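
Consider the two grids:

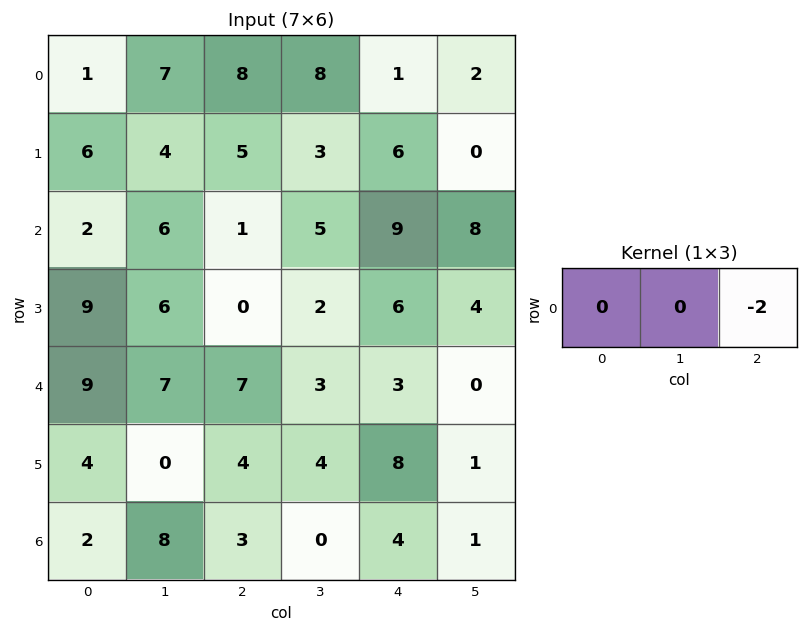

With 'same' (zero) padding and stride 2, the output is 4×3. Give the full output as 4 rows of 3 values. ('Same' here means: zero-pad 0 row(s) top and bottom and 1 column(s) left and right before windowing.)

Output[0,0]: The receptive field on the zero-padded input at this output position is [0 1 7]. Elementwise product with the kernel and sum: 7·-2.

-14 -16 -4
-12 -10 -16
-14 -6 0
-16 0 -2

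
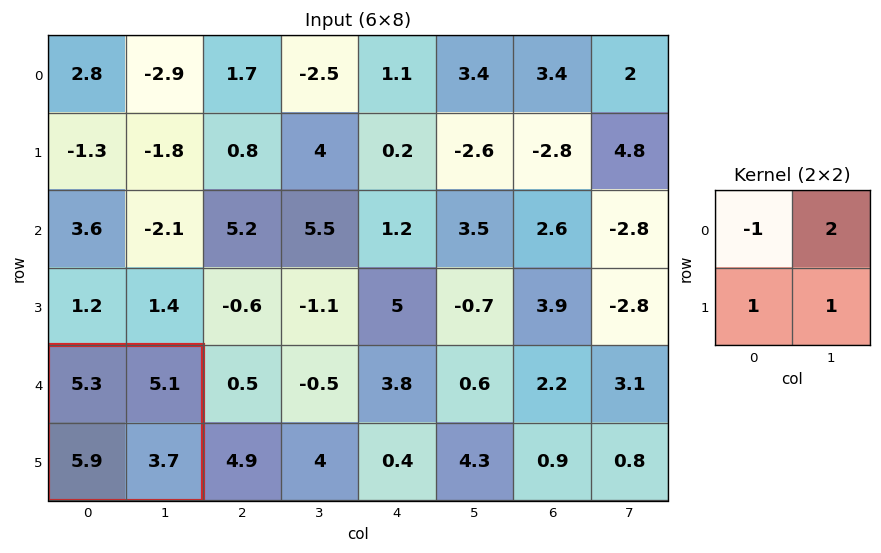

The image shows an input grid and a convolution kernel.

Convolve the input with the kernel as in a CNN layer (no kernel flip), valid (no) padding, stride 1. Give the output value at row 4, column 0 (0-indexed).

14.5

The receptive field on the input at this output position is [5.3 5.1 / 5.9 3.7]. Elementwise product with the kernel and sum: 5.3·-1 + 5.1·2 + 5.9·1 + 3.7·1.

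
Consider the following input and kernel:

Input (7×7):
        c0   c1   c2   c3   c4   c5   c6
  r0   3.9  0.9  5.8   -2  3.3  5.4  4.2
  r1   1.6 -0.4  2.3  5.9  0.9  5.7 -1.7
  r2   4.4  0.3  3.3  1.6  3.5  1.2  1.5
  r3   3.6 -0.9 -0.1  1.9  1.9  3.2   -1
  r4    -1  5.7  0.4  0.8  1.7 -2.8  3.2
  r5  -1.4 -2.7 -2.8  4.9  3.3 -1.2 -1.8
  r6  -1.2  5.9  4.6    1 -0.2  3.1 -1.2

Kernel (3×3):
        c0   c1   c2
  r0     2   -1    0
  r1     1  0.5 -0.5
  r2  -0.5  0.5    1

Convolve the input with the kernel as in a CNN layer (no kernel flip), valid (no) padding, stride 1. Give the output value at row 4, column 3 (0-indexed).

The receptive field on the input at this output position is [0.8 1.7 -2.8 / 4.9 3.3 -1.2 / 1 -0.2 3.1]. Elementwise product with the kernel and sum: 0.8·2 + 1.7·-1 + 4.9·1 + 3.3·0.5 + -1.2·-0.5 + 1·-0.5 + -0.2·0.5 + 3.1·1.

9.55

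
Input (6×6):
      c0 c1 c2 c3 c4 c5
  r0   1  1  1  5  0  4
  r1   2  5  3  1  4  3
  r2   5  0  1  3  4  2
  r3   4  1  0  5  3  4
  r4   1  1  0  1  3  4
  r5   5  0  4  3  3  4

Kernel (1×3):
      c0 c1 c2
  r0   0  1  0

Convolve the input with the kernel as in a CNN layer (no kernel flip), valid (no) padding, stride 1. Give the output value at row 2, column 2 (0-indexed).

3

The receptive field on the input at this output position is [1 3 4]. Elementwise product with the kernel and sum: 3·1.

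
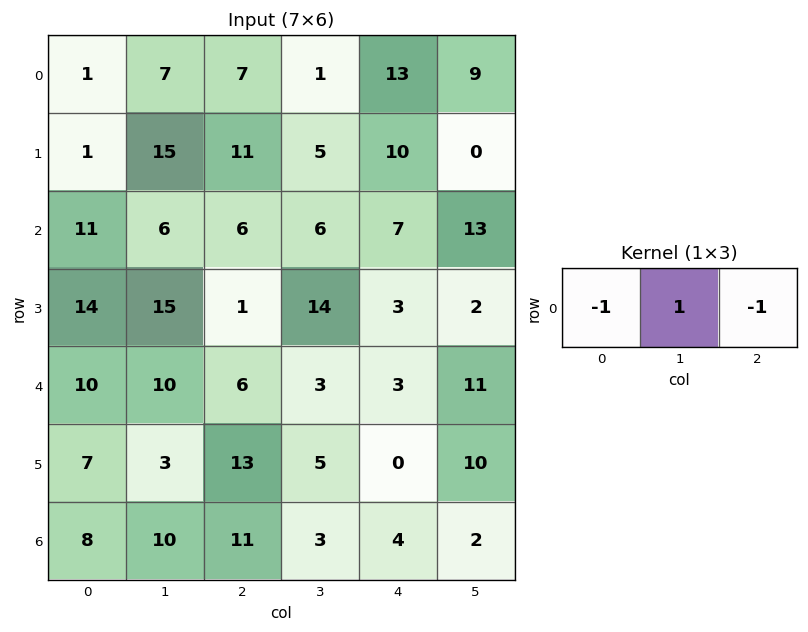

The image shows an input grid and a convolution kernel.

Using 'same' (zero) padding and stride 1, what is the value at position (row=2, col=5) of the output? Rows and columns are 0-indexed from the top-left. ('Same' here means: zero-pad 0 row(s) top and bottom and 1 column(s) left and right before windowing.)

6

The receptive field on the zero-padded input at this output position is [7 13 0]. Elementwise product with the kernel and sum: 7·-1 + 13·1 + 0·-1.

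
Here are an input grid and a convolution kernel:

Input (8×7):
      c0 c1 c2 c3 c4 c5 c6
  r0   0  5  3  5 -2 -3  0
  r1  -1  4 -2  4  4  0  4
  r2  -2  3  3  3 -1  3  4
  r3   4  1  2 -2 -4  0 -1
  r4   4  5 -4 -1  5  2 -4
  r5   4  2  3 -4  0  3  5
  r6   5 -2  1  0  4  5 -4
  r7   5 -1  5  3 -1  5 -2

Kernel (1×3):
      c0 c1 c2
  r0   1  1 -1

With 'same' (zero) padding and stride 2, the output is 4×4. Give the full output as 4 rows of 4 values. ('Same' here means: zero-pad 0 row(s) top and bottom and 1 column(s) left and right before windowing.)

-5 3 6 -3
-5 3 -1 7
-1 2 2 -2
7 -1 -1 1

Output[0,0]: The receptive field on the zero-padded input at this output position is [0 0 5]. Elementwise product with the kernel and sum: 0·1 + 0·1 + 5·-1.
Output[0,1]: The receptive field on the zero-padded input at this output position is [5 3 5]. Elementwise product with the kernel and sum: 5·1 + 3·1 + 5·-1.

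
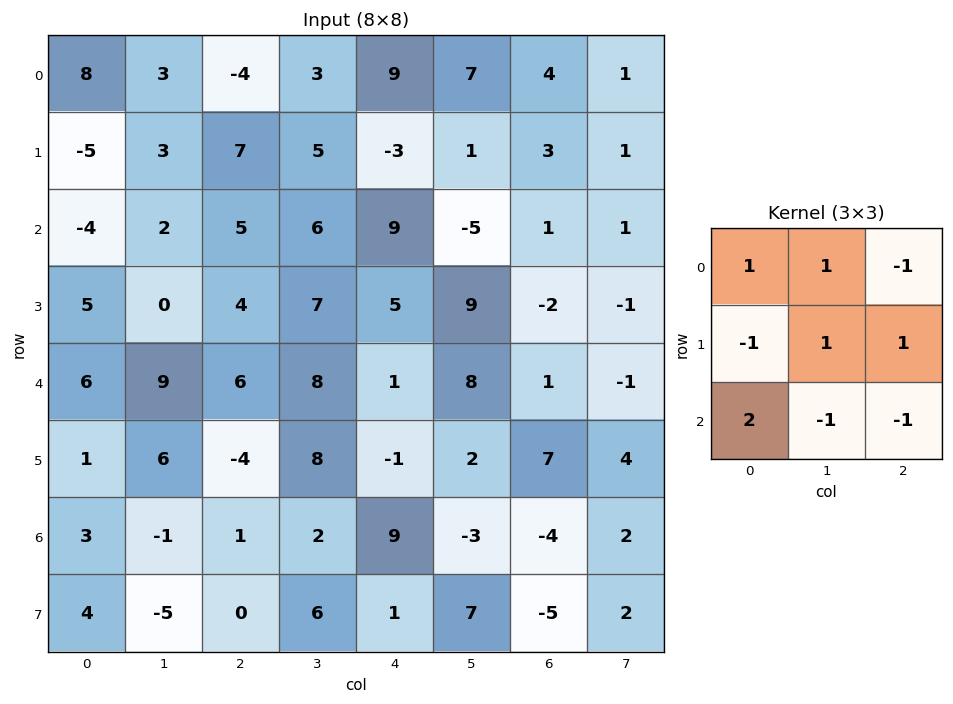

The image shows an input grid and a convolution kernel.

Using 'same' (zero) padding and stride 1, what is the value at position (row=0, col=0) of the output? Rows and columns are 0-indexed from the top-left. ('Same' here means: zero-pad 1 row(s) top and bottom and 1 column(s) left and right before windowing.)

The receptive field on the zero-padded input at this output position is [0 0 0 / 0 8 3 / 0 -5 3]. Elementwise product with the kernel and sum: 0·1 + 0·1 + 0·-1 + 0·-1 + 8·1 + 3·1 + 0·2 + -5·-1 + 3·-1.

13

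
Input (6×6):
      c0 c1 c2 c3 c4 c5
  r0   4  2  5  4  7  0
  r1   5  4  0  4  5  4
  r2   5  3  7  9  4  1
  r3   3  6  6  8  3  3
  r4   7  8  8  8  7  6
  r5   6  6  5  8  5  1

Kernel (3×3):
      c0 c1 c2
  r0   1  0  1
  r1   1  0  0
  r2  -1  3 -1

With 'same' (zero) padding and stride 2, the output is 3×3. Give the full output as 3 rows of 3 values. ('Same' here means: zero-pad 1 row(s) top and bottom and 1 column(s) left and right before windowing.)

Output[0,0]: The receptive field on the zero-padded input at this output position is [0 0 0 / 0 4 2 / 0 5 4]. Elementwise product with the kernel and sum: 0·1 + 0·1 + 0·1 + 0·-1 + 5·3 + 4·-1.

11 -6 11
7 15 15
18 23 25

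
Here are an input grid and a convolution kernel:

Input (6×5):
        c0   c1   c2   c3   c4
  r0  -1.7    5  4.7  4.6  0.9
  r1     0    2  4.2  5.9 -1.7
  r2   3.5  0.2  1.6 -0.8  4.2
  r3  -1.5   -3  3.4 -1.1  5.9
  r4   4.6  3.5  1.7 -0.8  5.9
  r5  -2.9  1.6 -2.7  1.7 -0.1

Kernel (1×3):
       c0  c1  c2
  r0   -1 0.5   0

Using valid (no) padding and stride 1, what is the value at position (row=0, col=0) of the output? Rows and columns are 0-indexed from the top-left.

4.2

The receptive field on the input at this output position is [-1.7 5 4.7]. Elementwise product with the kernel and sum: -1.7·-1 + 5·0.5.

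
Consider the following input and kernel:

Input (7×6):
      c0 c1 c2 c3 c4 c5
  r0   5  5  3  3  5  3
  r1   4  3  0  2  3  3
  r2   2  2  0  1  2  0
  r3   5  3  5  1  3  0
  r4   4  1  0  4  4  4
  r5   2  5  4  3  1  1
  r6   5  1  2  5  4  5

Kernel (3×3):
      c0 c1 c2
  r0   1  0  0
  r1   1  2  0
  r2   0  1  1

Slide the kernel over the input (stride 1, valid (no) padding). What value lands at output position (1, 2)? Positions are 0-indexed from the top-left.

The receptive field on the input at this output position is [0 2 3 / 0 1 2 / 5 1 3]. Elementwise product with the kernel and sum: 0·1 + 0·1 + 1·2 + 1·1 + 3·1.

6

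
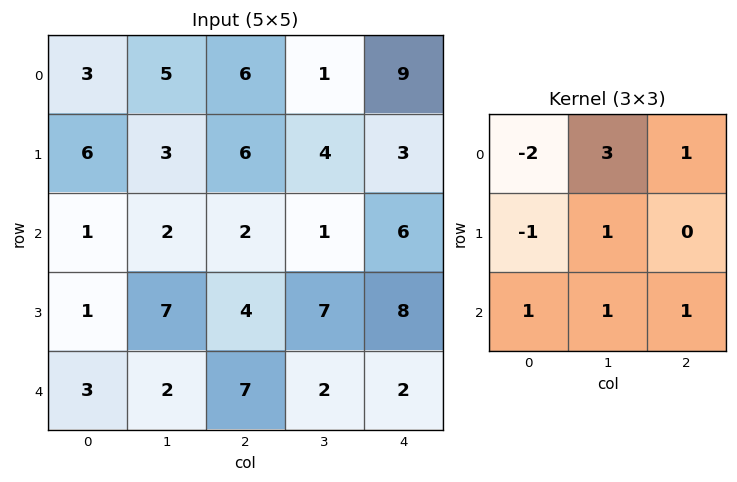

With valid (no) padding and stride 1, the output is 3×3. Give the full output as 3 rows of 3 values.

Output[0,0]: The receptive field on the input at this output position is [3 5 6 / 6 3 6 / 1 2 2]. Elementwise product with the kernel and sum: 3·-2 + 5·3 + 6·1 + 6·-1 + 3·1 + 1·1 + 2·1 + 2·1.

17 17 7
16 34 21
24 11 19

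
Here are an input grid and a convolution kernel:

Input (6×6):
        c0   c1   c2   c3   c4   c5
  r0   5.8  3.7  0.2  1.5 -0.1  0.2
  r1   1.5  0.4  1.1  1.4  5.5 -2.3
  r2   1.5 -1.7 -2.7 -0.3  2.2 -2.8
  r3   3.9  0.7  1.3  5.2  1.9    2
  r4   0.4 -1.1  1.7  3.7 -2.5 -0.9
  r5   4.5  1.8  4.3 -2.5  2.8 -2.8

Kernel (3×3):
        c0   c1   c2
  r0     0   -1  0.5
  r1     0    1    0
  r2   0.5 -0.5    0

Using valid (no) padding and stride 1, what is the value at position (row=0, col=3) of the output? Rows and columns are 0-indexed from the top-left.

4.45

The receptive field on the input at this output position is [1.5 -0.1 0.2 / 1.4 5.5 -2.3 / -0.3 2.2 -2.8]. Elementwise product with the kernel and sum: -0.1·-1 + 0.2·0.5 + 5.5·1 + -0.3·0.5 + 2.2·-0.5.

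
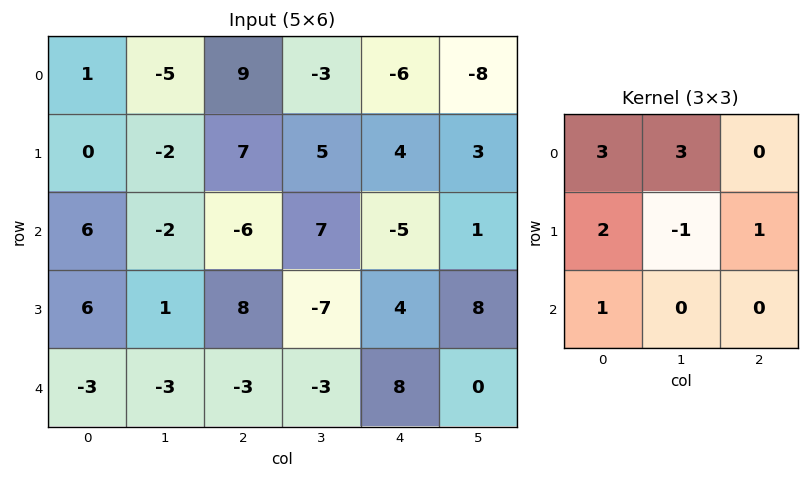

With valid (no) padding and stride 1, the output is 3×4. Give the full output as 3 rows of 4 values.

Output[0,0]: The receptive field on the input at this output position is [1 -5 9 / 0 -2 7 / 6 -2 -6]. Elementwise product with the kernel and sum: 1·3 + -5·3 + 0·2 + -2·-1 + 7·1 + 6·1.
Output[0,1]: The receptive field on the input at this output position is [-5 9 -3 / -2 7 5 / -2 -6 7]. Elementwise product with the kernel and sum: -5·3 + 9·3 + -2·2 + 7·-1 + 5·1 + -2·1.

3 4 25 -11
8 25 20 40
28 -40 27 -7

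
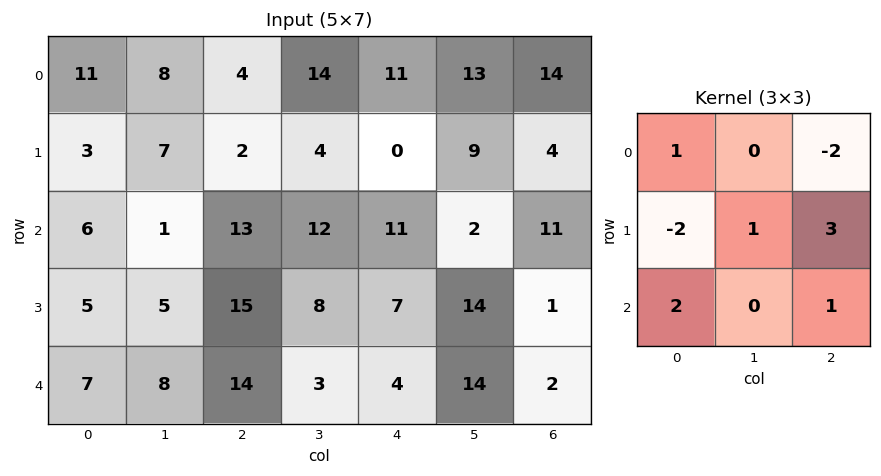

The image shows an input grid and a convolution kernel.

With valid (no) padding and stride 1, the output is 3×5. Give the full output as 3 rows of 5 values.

Output[0,0]: The receptive field on the input at this output position is [11 8 4 / 3 7 2 / 6 1 13]. Elementwise product with the kernel and sum: 11·1 + 4·-2 + 3·-2 + 7·1 + 2·3 + 6·2 + 13·1.
Output[0,1]: The receptive field on the input at this output position is [8 4 14 / 7 2 4 / 1 13 12]. Elementwise product with the kernel and sum: 8·1 + 14·-2 + 7·-2 + 2·1 + 4·3 + 1·2 + 12·1.

35 -6 19 33 37
52 64 58 9 20
48 25 22 61 2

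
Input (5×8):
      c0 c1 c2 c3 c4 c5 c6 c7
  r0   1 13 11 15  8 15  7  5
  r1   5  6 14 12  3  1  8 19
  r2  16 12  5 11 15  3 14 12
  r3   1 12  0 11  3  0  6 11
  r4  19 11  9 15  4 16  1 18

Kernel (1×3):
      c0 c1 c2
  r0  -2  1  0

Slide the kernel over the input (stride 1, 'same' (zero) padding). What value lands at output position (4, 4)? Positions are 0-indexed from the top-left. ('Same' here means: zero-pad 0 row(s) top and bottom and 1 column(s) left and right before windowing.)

The receptive field on the zero-padded input at this output position is [15 4 16]. Elementwise product with the kernel and sum: 15·-2 + 4·1.

-26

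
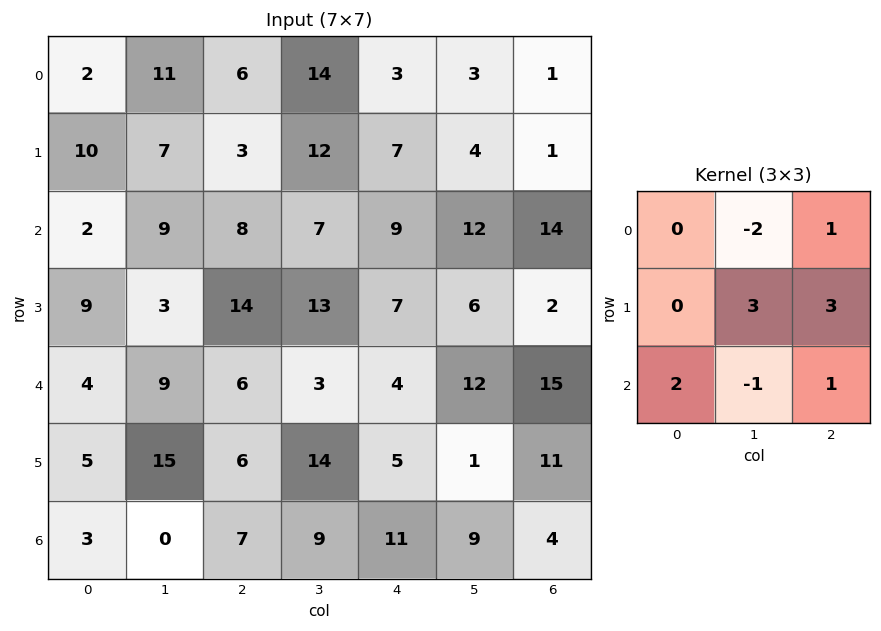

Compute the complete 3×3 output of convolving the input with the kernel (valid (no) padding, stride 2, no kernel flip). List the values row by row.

Output[0,0]: The receptive field on the input at this output position is [2 11 6 / 10 7 3 / 2 9 8]. Elementwise product with the kernel and sum: 11·-2 + 6·1 + 7·3 + 3·3 + 2·2 + 9·-1 + 8·1.

17 50 30
46 68 25
64 71 44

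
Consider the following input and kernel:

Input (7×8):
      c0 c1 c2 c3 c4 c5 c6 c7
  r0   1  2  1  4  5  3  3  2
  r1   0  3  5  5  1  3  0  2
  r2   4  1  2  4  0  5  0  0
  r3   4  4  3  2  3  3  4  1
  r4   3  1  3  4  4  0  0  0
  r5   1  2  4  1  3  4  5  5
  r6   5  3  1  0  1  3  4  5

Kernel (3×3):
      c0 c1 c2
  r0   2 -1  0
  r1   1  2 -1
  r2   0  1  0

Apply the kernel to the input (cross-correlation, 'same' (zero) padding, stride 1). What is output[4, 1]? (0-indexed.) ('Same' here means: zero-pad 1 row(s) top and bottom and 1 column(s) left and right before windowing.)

8

The receptive field on the zero-padded input at this output position is [4 4 3 / 3 1 3 / 1 2 4]. Elementwise product with the kernel and sum: 4·2 + 4·-1 + 3·1 + 1·2 + 3·-1 + 2·1.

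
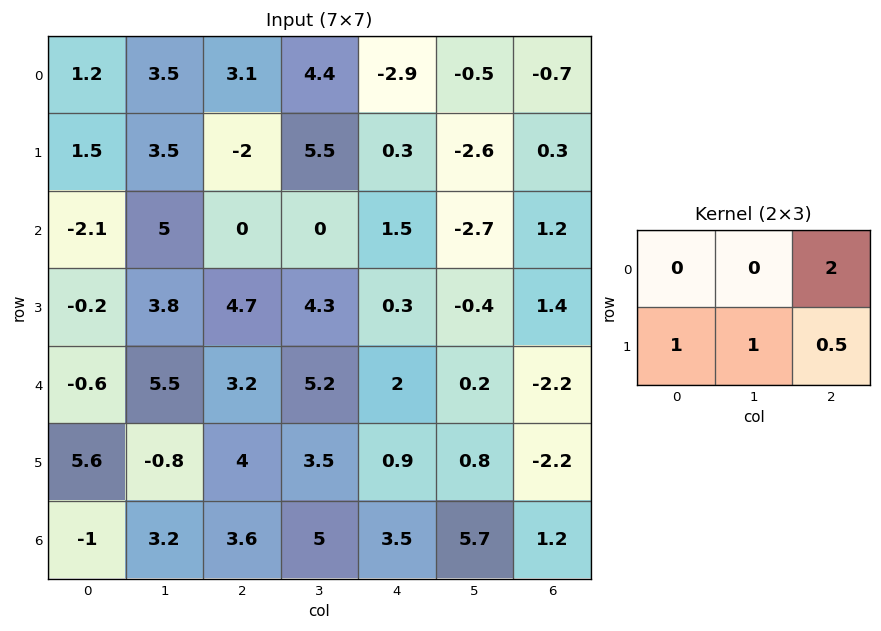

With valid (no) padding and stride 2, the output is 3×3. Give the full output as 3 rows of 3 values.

Output[0,0]: The receptive field on the input at this output position is [1.2 3.5 3.1 / 1.5 3.5 -2]. Elementwise product with the kernel and sum: 3.1·2 + 1.5·1 + 3.5·1 + -2·0.5.
Output[0,1]: The receptive field on the input at this output position is [3.1 4.4 -2.9 / -2 5.5 0.3]. Elementwise product with the kernel and sum: -2.9·2 + -2·1 + 5.5·1 + 0.3·0.5.

10.2 -2.15 -3.55
5.95 12.15 3
13.2 11.95 -3.8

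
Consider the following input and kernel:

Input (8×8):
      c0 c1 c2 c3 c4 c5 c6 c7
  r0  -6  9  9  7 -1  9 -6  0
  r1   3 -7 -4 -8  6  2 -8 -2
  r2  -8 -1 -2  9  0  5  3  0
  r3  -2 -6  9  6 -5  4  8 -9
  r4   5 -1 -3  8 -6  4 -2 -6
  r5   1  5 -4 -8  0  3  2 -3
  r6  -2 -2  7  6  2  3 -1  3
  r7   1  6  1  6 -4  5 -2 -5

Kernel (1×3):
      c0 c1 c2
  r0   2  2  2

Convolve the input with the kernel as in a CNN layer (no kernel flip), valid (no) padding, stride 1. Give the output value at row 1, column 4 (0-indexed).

0

The receptive field on the input at this output position is [6 2 -8]. Elementwise product with the kernel and sum: 6·2 + 2·2 + -8·2.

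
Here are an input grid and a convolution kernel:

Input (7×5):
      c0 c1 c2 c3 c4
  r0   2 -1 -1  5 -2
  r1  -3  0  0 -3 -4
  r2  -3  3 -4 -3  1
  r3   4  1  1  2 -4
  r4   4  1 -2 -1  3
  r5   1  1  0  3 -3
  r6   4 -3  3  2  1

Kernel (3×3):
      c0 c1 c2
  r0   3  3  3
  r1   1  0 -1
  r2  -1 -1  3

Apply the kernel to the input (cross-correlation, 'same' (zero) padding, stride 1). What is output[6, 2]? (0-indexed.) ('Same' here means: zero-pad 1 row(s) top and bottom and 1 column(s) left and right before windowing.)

The receptive field on the zero-padded input at this output position is [1 0 3 / -3 3 2 / 0 0 0]. Elementwise product with the kernel and sum: 1·3 + 0·3 + 3·3 + -3·1 + 2·-1 + 0·-1 + 0·-1 + 0·3.

7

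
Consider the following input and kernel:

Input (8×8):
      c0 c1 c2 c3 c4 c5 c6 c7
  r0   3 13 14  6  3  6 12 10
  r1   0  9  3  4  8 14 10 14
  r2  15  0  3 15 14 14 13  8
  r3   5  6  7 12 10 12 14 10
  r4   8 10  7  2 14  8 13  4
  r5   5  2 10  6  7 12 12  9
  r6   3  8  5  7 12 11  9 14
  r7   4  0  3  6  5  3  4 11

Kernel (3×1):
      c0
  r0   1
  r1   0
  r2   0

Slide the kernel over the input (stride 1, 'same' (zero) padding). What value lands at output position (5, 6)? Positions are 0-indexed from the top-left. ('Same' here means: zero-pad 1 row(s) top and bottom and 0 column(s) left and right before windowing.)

13

The receptive field on the zero-padded input at this output position is [13 / 12 / 9]. Elementwise product with the kernel and sum: 13·1.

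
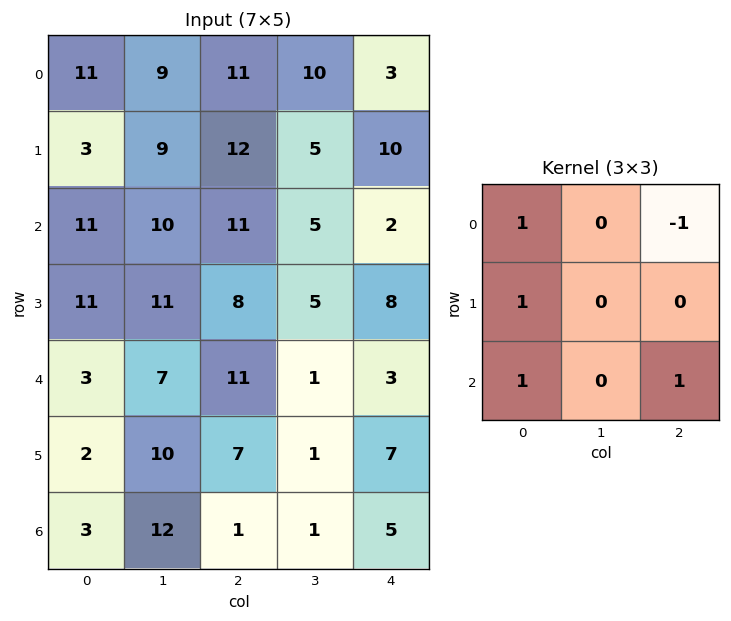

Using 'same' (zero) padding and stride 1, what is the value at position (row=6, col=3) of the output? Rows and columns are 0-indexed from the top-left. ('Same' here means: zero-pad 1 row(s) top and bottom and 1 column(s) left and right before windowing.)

1

The receptive field on the zero-padded input at this output position is [7 1 7 / 1 1 5 / 0 0 0]. Elementwise product with the kernel and sum: 7·1 + 7·-1 + 1·1 + 0·1 + 0·1.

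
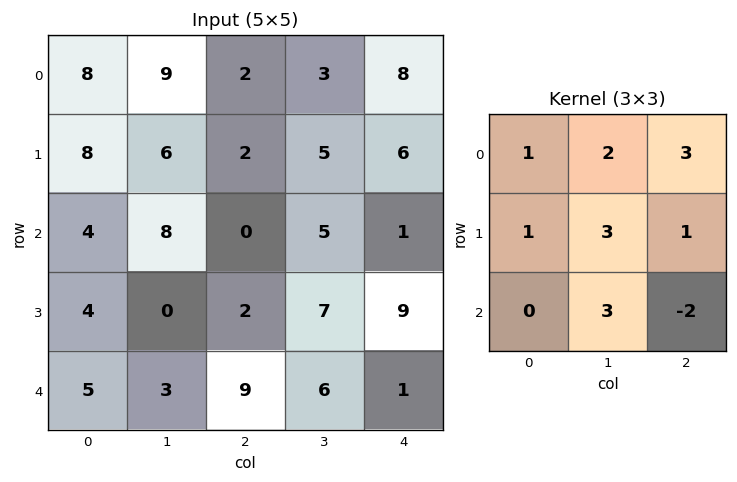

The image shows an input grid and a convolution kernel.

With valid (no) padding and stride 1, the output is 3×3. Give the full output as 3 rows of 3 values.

84 29 68
50 30 49
17 51 61

Output[0,0]: The receptive field on the input at this output position is [8 9 2 / 8 6 2 / 4 8 0]. Elementwise product with the kernel and sum: 8·1 + 9·2 + 2·3 + 8·1 + 6·3 + 2·1 + 8·3 + 0·-2.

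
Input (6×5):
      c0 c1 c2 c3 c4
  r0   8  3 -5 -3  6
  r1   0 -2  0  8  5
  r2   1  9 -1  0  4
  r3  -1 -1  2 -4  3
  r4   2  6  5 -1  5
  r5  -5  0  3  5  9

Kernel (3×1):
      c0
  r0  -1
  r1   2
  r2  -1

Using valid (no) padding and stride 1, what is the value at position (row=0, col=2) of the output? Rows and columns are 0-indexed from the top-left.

6

The receptive field on the input at this output position is [-5 / 0 / -1]. Elementwise product with the kernel and sum: -5·-1 + 0·2 + -1·-1.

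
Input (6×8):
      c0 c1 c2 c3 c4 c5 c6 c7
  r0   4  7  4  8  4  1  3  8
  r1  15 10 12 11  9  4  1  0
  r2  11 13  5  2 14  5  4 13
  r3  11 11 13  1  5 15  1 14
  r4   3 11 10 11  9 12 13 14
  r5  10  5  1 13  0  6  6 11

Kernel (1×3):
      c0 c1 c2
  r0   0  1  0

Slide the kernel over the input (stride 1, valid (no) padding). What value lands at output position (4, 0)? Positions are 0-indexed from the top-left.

11

The receptive field on the input at this output position is [3 11 10]. Elementwise product with the kernel and sum: 11·1.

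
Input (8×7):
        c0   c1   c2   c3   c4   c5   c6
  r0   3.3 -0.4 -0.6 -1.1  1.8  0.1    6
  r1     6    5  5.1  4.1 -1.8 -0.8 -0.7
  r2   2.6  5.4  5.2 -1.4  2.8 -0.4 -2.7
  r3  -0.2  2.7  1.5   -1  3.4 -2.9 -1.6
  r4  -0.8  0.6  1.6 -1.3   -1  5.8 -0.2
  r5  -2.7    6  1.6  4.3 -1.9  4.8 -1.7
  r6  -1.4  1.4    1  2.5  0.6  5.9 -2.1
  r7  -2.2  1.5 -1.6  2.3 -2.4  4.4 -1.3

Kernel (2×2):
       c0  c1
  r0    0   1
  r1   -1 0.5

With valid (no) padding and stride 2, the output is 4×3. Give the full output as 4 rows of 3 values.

-3.9 -4.15 1.5
6.95 -3.4 -5.25
6.3 -0.75 10.1
4.35 5.25 10.5

Output[0,0]: The receptive field on the input at this output position is [3.3 -0.4 / 6 5]. Elementwise product with the kernel and sum: -0.4·1 + 6·-1 + 5·0.5.
Output[0,1]: The receptive field on the input at this output position is [-0.6 -1.1 / 5.1 4.1]. Elementwise product with the kernel and sum: -1.1·1 + 5.1·-1 + 4.1·0.5.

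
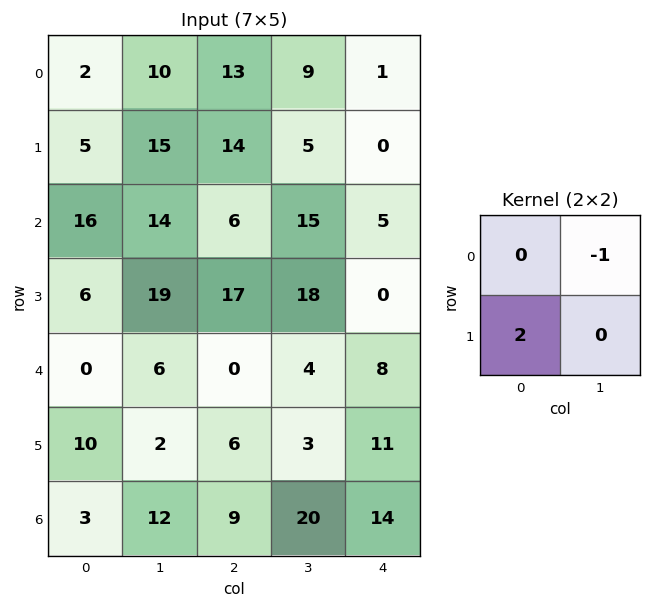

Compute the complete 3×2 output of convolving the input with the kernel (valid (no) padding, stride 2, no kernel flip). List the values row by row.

Output[0,0]: The receptive field on the input at this output position is [2 10 / 5 15]. Elementwise product with the kernel and sum: 10·-1 + 5·2.

0 19
-2 19
14 8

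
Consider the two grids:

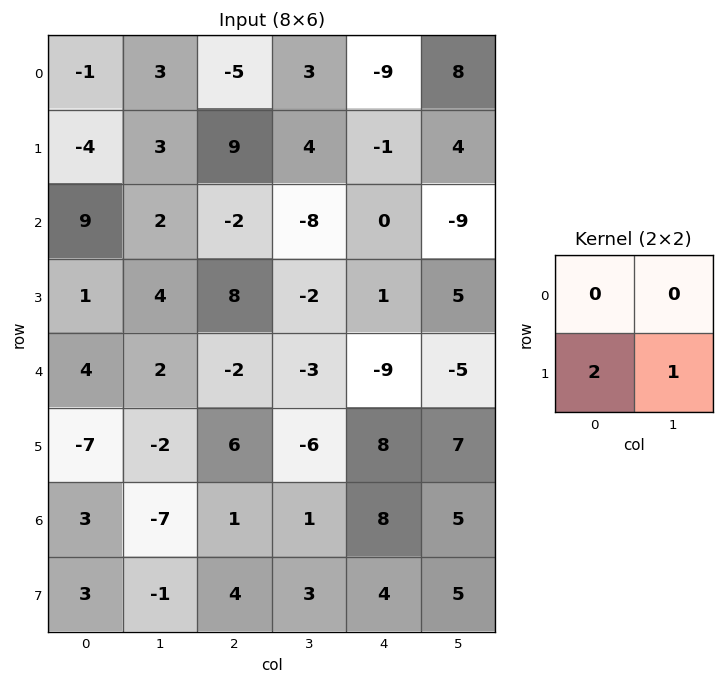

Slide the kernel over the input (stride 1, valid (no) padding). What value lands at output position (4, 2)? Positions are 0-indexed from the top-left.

The receptive field on the input at this output position is [-2 -3 / 6 -6]. Elementwise product with the kernel and sum: 6·2 + -6·1.

6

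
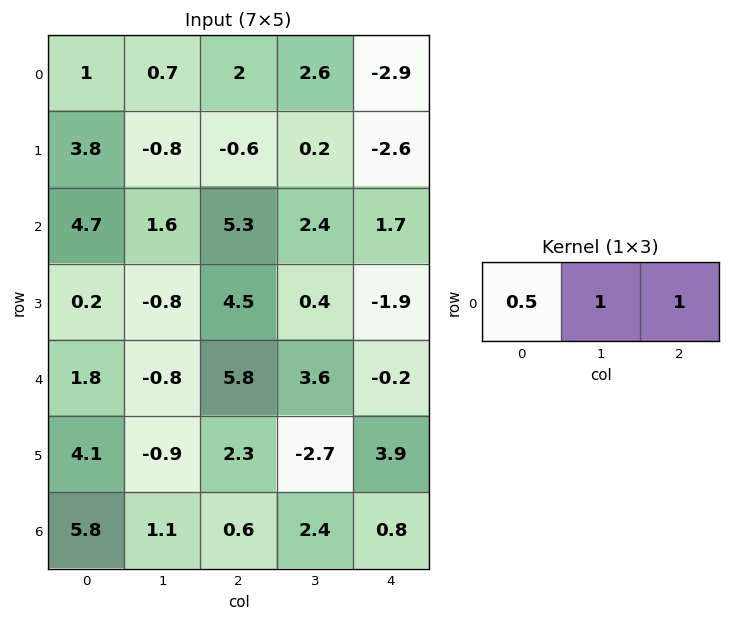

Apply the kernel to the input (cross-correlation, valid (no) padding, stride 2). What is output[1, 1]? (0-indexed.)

6.75

The receptive field on the input at this output position is [5.3 2.4 1.7]. Elementwise product with the kernel and sum: 5.3·0.5 + 2.4·1 + 1.7·1.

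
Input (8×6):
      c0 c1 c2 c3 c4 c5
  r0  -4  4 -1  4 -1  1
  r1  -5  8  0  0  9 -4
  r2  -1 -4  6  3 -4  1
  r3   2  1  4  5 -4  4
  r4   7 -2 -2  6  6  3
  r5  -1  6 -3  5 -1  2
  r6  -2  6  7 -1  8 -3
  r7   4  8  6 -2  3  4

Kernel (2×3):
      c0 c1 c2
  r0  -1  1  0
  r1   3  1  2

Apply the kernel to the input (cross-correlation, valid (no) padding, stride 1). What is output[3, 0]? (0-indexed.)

The receptive field on the input at this output position is [2 1 4 / 7 -2 -2]. Elementwise product with the kernel and sum: 2·-1 + 1·1 + 7·3 + -2·1 + -2·2.

14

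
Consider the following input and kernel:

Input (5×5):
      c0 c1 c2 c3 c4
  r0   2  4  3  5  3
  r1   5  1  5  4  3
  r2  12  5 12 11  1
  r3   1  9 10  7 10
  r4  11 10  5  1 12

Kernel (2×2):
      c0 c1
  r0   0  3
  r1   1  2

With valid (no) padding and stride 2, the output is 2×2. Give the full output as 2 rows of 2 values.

19 28
34 57

Output[0,0]: The receptive field on the input at this output position is [2 4 / 5 1]. Elementwise product with the kernel and sum: 4·3 + 5·1 + 1·2.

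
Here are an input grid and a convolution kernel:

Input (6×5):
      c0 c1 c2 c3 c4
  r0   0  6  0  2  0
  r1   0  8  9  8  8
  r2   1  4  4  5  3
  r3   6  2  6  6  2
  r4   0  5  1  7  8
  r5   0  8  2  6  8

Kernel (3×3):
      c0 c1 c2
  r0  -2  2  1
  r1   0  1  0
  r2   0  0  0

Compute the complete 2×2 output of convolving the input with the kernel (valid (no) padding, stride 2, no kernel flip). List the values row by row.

Output[0,0]: The receptive field on the input at this output position is [0 6 0 / 0 8 9 / 1 4 4]. Elementwise product with the kernel and sum: 0·-2 + 6·2 + 0·1 + 8·1.
Output[0,1]: The receptive field on the input at this output position is [0 2 0 / 9 8 8 / 4 5 3]. Elementwise product with the kernel and sum: 0·-2 + 2·2 + 0·1 + 8·1.

20 12
12 11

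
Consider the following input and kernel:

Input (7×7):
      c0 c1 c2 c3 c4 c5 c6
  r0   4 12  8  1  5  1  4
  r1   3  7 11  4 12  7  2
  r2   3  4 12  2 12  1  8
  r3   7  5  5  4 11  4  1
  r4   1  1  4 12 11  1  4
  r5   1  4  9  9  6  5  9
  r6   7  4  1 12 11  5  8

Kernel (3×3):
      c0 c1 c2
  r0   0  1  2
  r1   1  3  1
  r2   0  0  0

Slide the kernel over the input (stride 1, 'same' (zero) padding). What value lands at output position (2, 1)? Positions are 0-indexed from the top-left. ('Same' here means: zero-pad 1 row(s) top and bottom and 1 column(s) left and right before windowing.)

The receptive field on the zero-padded input at this output position is [3 7 11 / 3 4 12 / 7 5 5]. Elementwise product with the kernel and sum: 7·1 + 11·2 + 3·1 + 4·3 + 12·1.

56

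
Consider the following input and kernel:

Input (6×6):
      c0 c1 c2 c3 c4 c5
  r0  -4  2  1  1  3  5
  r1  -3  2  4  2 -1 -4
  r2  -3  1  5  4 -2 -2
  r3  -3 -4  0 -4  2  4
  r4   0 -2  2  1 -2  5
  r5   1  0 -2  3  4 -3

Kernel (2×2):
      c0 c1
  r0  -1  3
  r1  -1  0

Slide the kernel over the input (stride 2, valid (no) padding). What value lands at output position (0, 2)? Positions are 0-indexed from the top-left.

13

The receptive field on the input at this output position is [3 5 / -1 -4]. Elementwise product with the kernel and sum: 3·-1 + 5·3 + -1·-1.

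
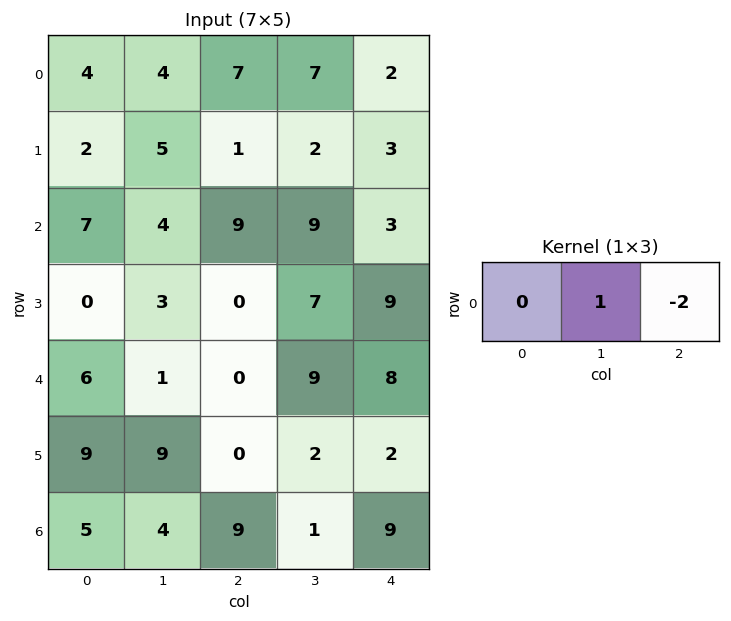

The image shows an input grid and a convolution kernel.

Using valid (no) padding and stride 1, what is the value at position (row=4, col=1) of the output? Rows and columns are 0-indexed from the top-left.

The receptive field on the input at this output position is [1 0 9]. Elementwise product with the kernel and sum: 0·1 + 9·-2.

-18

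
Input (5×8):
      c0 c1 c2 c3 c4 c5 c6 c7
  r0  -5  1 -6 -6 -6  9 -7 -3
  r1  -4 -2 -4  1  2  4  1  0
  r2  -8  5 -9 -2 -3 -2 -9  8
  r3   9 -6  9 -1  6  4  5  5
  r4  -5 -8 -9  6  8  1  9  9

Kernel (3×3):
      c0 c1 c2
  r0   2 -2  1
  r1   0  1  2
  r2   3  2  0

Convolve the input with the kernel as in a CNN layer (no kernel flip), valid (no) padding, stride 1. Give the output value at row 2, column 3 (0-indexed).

48

The receptive field on the input at this output position is [-2 -3 -2 / -1 6 4 / 6 8 1]. Elementwise product with the kernel and sum: -2·2 + -3·-2 + -2·1 + 6·1 + 4·2 + 6·3 + 8·2.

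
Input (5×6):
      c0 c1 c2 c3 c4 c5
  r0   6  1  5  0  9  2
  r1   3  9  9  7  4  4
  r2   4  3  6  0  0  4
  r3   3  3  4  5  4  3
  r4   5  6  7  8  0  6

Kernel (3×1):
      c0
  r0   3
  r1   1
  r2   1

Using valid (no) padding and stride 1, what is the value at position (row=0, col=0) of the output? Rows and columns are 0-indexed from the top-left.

25

The receptive field on the input at this output position is [6 / 3 / 4]. Elementwise product with the kernel and sum: 6·3 + 3·1 + 4·1.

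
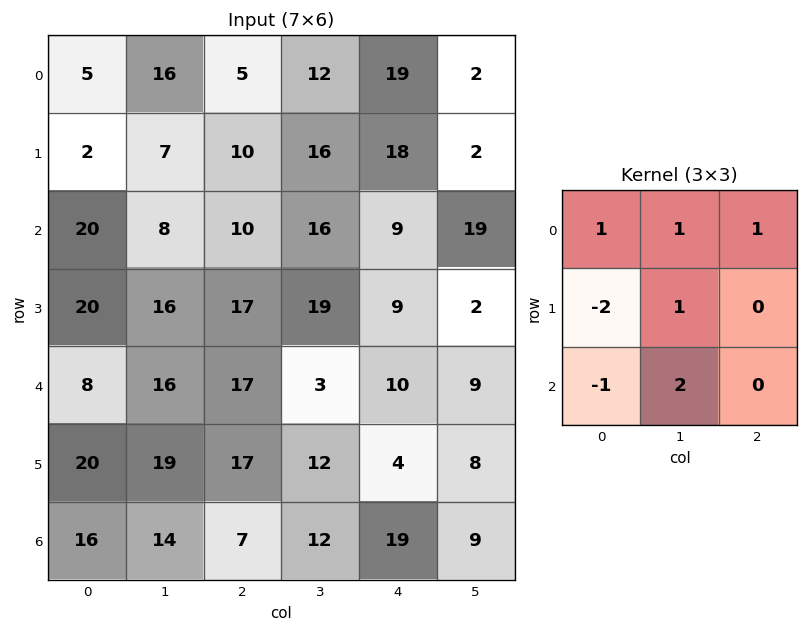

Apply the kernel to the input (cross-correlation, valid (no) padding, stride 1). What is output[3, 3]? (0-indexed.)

The receptive field on the input at this output position is [19 9 2 / 3 10 9 / 12 4 8]. Elementwise product with the kernel and sum: 19·1 + 9·1 + 2·1 + 3·-2 + 10·1 + 12·-1 + 4·2.

30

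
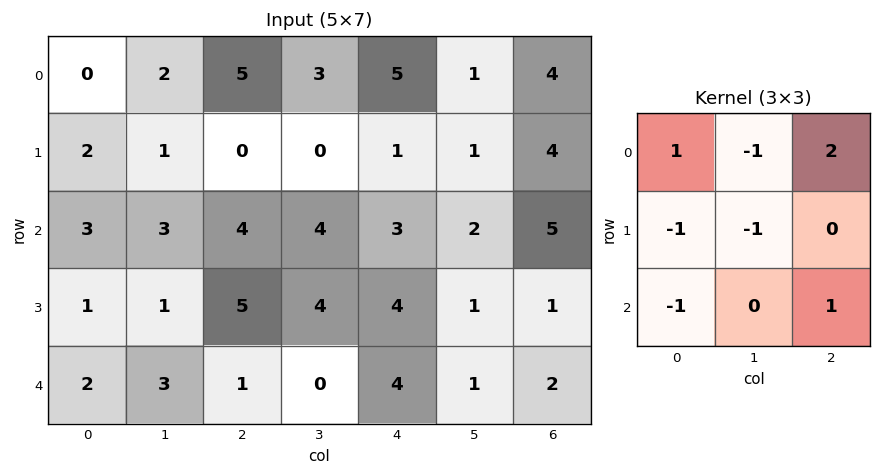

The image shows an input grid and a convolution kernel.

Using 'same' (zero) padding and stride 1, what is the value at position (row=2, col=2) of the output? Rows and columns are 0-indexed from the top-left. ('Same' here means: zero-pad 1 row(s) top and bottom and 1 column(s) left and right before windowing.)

The receptive field on the zero-padded input at this output position is [1 0 0 / 3 4 4 / 1 5 4]. Elementwise product with the kernel and sum: 1·1 + 0·-1 + 0·2 + 3·-1 + 4·-1 + 1·-1 + 4·1.

-3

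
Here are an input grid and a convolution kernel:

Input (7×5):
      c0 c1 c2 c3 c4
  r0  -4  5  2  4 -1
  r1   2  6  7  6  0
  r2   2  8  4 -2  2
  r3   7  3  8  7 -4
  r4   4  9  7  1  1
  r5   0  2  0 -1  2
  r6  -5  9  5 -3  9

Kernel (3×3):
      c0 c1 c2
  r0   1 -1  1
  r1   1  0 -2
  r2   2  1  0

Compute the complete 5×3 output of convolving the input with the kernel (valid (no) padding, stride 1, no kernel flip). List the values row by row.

Output[0,0]: The receptive field on the input at this output position is [-4 5 2 / 2 6 7 / 2 8 4]. Elementwise product with the kernel and sum: -4·1 + 5·-1 + 2·1 + 2·1 + 7·-2 + 2·2 + 8·1.
Output[0,1]: The receptive field on the input at this output position is [5 2 4 / 6 7 6 / 8 4 -2]. Elementwise product with the kernel and sum: 5·1 + 2·-1 + 4·1 + 6·1 + 6·-2 + 8·2 + 4·1.

-7 21 10
14 31 24
6 16 39
4 13 1
1 30 10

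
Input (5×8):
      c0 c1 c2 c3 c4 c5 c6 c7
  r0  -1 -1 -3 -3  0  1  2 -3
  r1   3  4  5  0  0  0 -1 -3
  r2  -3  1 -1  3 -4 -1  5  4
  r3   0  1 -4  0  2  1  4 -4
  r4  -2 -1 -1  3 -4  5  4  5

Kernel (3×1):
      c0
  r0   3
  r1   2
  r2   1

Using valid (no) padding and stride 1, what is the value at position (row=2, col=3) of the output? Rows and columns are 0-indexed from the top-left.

12

The receptive field on the input at this output position is [3 / 0 / 3]. Elementwise product with the kernel and sum: 3·3 + 0·2 + 3·1.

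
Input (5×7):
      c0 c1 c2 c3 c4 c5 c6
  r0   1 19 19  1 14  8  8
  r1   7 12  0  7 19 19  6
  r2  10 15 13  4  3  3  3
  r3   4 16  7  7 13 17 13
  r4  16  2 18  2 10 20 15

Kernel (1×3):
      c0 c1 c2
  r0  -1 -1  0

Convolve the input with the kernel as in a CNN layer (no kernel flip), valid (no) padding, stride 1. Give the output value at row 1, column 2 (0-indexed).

-7

The receptive field on the input at this output position is [0 7 19]. Elementwise product with the kernel and sum: 0·-1 + 7·-1.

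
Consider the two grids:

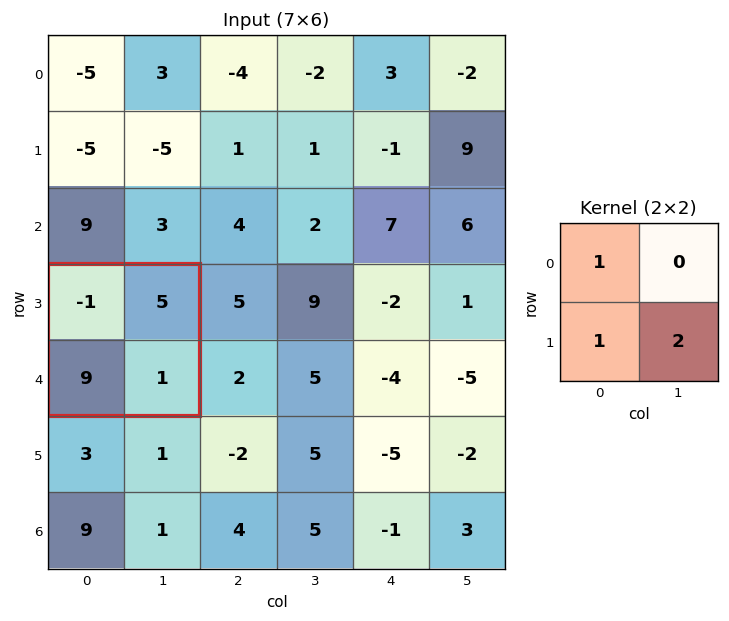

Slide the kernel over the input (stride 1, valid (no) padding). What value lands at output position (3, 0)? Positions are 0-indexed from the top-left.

10

The receptive field on the input at this output position is [-1 5 / 9 1]. Elementwise product with the kernel and sum: -1·1 + 9·1 + 1·2.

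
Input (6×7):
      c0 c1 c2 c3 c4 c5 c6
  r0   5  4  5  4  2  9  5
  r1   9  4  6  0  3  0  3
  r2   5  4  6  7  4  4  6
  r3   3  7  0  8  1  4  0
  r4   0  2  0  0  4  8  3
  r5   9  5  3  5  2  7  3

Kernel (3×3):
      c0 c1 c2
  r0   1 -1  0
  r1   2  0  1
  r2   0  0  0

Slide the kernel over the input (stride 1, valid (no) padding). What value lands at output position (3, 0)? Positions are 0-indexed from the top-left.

The receptive field on the input at this output position is [3 7 0 / 0 2 0 / 9 5 3]. Elementwise product with the kernel and sum: 3·1 + 7·-1 + 0·2 + 0·1.

-4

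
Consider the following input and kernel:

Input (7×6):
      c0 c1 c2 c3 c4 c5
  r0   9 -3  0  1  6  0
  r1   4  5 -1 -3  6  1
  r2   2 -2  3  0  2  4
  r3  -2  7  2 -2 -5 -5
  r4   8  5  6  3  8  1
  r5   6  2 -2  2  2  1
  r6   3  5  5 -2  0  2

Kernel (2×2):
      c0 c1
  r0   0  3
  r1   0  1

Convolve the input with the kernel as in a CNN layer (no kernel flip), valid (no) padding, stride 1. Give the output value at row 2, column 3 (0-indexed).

1

The receptive field on the input at this output position is [0 2 / -2 -5]. Elementwise product with the kernel and sum: 2·3 + -5·1.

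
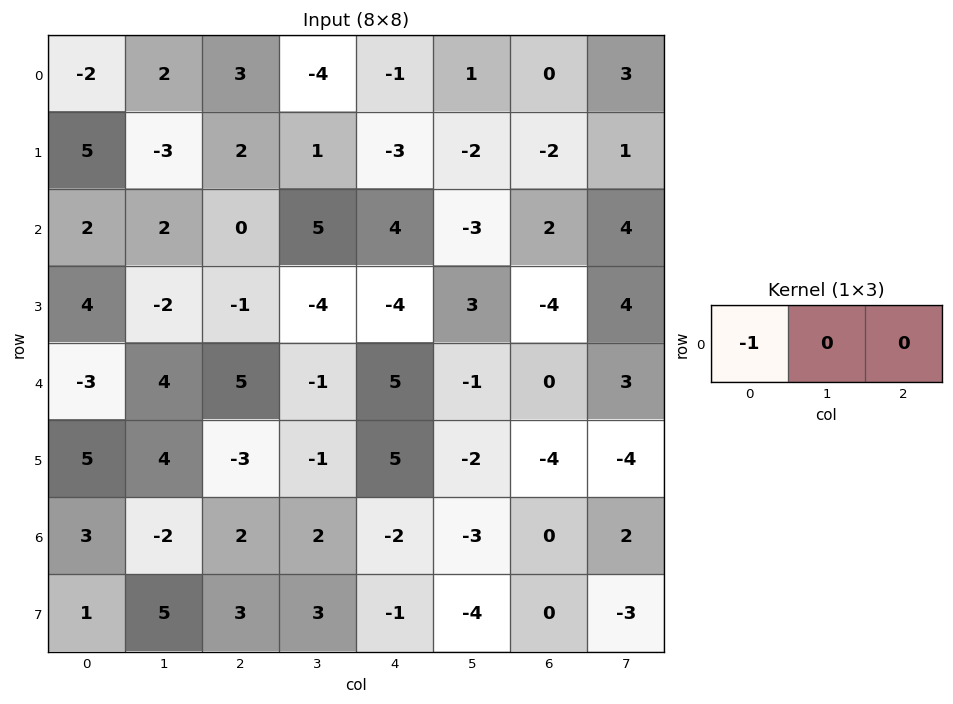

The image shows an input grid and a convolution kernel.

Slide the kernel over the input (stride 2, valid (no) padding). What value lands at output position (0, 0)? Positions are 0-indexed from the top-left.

2

The receptive field on the input at this output position is [-2 2 3]. Elementwise product with the kernel and sum: -2·-1.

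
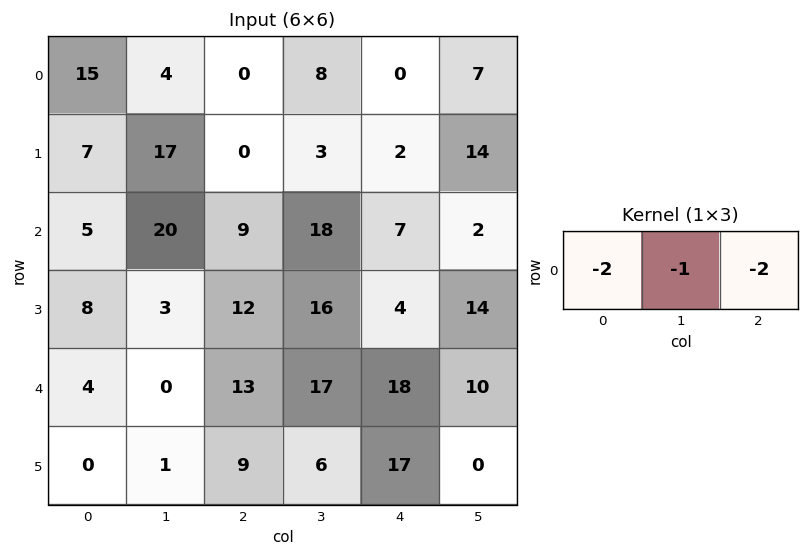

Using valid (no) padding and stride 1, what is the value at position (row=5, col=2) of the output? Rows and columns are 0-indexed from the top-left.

The receptive field on the input at this output position is [9 6 17]. Elementwise product with the kernel and sum: 9·-2 + 6·-1 + 17·-2.

-58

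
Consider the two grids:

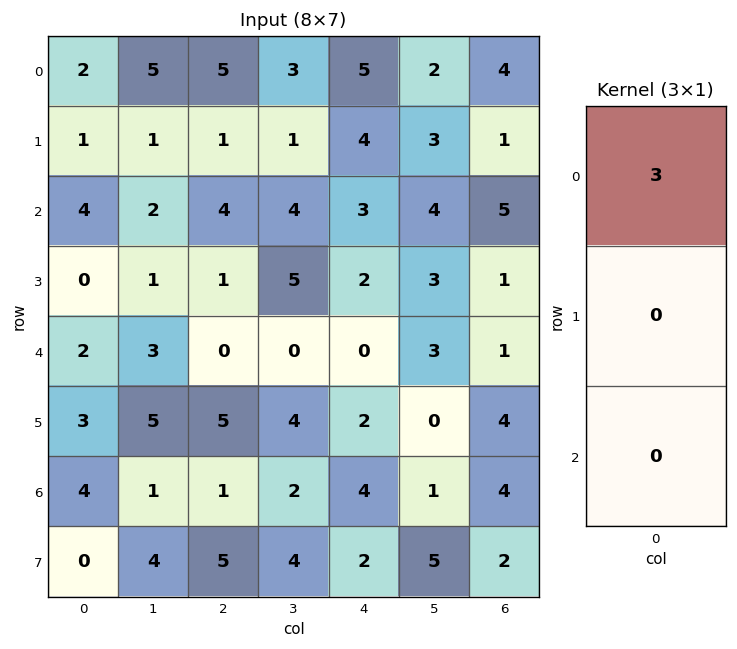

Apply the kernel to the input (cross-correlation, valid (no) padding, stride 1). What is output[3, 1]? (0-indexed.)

The receptive field on the input at this output position is [1 / 3 / 5]. Elementwise product with the kernel and sum: 1·3.

3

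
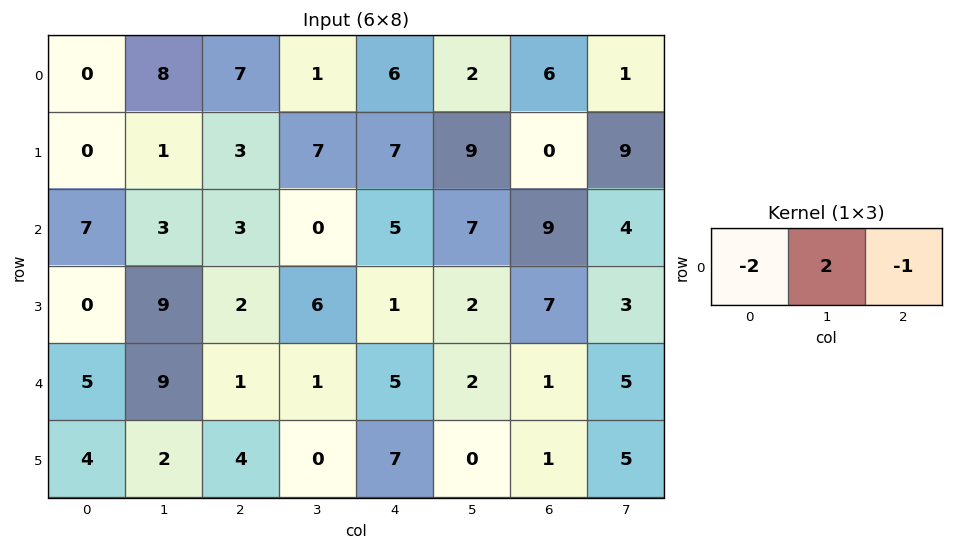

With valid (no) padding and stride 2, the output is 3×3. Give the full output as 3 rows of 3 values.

9 -18 -14
-11 -11 -5
7 -5 -7

Output[0,0]: The receptive field on the input at this output position is [0 8 7]. Elementwise product with the kernel and sum: 0·-2 + 8·2 + 7·-1.
Output[0,1]: The receptive field on the input at this output position is [7 1 6]. Elementwise product with the kernel and sum: 7·-2 + 1·2 + 6·-1.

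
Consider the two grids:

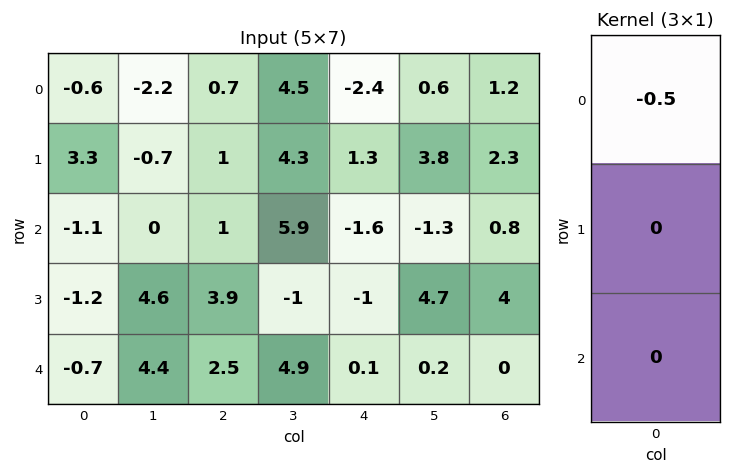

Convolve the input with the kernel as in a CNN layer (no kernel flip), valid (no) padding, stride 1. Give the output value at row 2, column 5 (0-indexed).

0.65

The receptive field on the input at this output position is [-1.3 / 4.7 / 0.2]. Elementwise product with the kernel and sum: -1.3·-0.5.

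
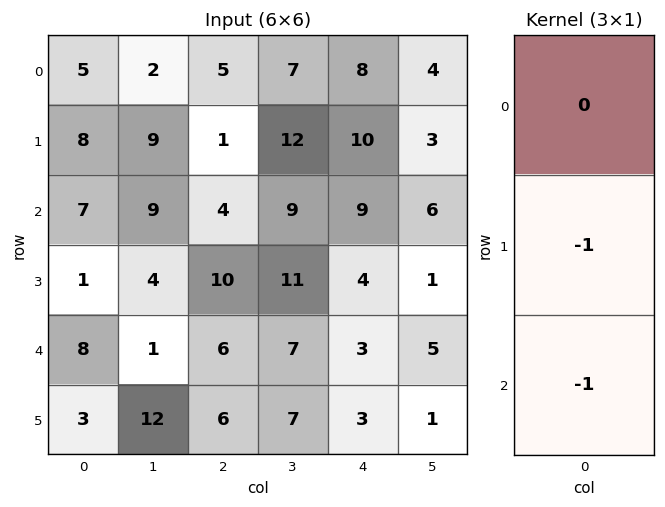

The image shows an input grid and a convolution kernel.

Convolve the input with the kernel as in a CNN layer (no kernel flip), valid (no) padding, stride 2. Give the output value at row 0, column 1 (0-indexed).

The receptive field on the input at this output position is [5 / 1 / 4]. Elementwise product with the kernel and sum: 1·-1 + 4·-1.

-5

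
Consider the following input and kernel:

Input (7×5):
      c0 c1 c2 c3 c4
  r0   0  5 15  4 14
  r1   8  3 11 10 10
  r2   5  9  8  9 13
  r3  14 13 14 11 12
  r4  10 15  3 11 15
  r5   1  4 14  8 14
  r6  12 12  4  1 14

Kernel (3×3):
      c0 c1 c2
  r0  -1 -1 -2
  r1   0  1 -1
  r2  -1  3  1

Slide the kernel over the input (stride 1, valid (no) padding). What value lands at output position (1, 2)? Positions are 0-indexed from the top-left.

-14

The receptive field on the input at this output position is [11 10 10 / 8 9 13 / 14 11 12]. Elementwise product with the kernel and sum: 11·-1 + 10·-1 + 10·-2 + 9·1 + 13·-1 + 14·-1 + 11·3 + 12·1.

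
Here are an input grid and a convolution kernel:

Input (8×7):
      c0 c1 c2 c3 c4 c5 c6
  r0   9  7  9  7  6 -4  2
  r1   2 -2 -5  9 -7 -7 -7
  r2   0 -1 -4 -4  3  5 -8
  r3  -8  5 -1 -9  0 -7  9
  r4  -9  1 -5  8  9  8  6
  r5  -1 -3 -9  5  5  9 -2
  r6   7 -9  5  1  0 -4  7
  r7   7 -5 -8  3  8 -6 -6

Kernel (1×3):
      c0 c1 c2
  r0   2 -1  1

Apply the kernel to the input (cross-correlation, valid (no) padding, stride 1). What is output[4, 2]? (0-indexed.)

The receptive field on the input at this output position is [-5 8 9]. Elementwise product with the kernel and sum: -5·2 + 8·-1 + 9·1.

-9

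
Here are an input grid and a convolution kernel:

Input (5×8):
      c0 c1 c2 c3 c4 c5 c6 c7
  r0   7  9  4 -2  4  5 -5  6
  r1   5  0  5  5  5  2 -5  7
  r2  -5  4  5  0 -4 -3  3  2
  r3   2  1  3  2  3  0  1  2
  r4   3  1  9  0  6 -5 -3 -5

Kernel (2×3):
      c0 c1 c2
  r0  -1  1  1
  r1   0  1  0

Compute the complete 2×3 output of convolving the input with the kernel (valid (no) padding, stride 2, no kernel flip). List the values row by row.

6 3 -2
15 -7 4

Output[0,0]: The receptive field on the input at this output position is [7 9 4 / 5 0 5]. Elementwise product with the kernel and sum: 7·-1 + 9·1 + 4·1 + 0·1.
Output[0,1]: The receptive field on the input at this output position is [4 -2 4 / 5 5 5]. Elementwise product with the kernel and sum: 4·-1 + -2·1 + 4·1 + 5·1.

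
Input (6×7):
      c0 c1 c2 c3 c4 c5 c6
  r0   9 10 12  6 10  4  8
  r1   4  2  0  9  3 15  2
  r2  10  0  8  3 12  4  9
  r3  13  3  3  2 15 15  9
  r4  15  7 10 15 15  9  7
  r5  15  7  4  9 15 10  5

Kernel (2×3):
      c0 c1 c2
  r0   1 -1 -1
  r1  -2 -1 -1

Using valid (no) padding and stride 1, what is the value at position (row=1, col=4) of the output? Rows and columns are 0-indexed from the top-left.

The receptive field on the input at this output position is [3 15 2 / 12 4 9]. Elementwise product with the kernel and sum: 3·1 + 15·-1 + 2·-1 + 12·-2 + 4·-1 + 9·-1.

-51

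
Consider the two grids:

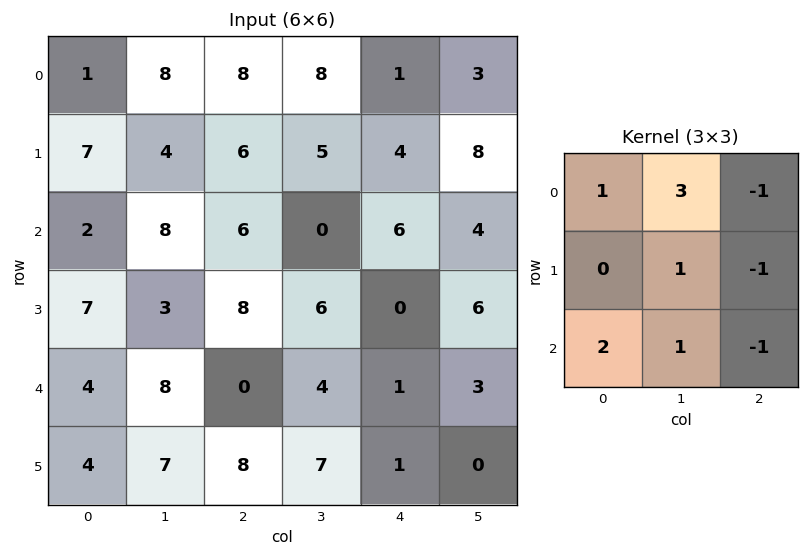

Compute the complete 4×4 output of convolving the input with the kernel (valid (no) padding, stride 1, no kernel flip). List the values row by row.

21 47 38 6
24 31 33 17
31 40 9 14
23 32 51 13

Output[0,0]: The receptive field on the input at this output position is [1 8 8 / 7 4 6 / 2 8 6]. Elementwise product with the kernel and sum: 1·1 + 8·3 + 8·-1 + 4·1 + 6·-1 + 2·2 + 8·1 + 6·-1.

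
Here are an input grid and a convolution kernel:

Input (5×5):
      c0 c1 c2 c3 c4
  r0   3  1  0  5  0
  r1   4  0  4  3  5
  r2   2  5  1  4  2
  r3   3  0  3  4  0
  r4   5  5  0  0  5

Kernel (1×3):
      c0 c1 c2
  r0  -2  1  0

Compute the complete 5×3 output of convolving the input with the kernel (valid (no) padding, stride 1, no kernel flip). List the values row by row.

-5 -2 5
-8 4 -5
1 -9 2
-6 3 -2
-5 -10 0

Output[0,0]: The receptive field on the input at this output position is [3 1 0]. Elementwise product with the kernel and sum: 3·-2 + 1·1.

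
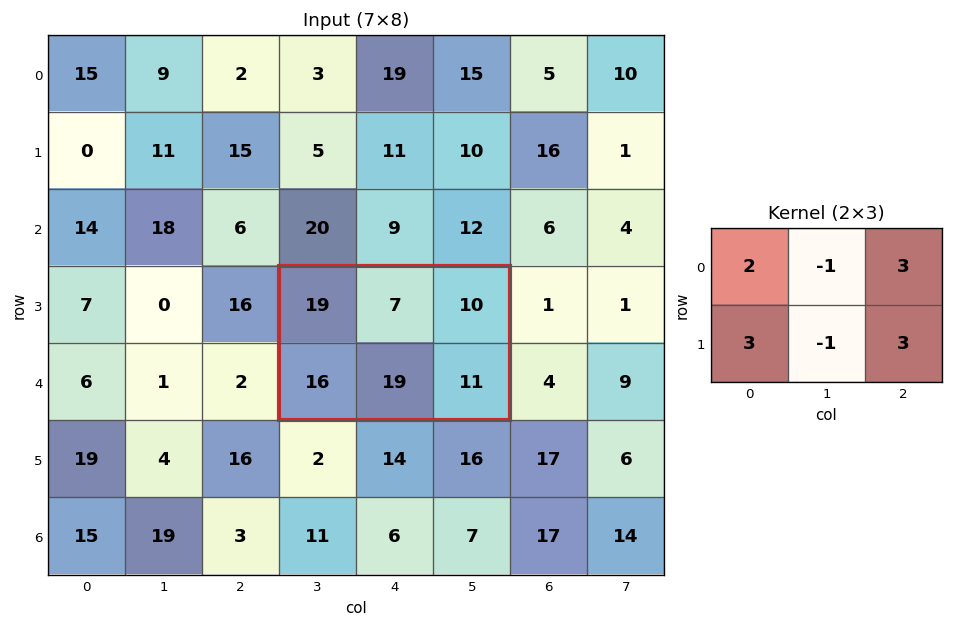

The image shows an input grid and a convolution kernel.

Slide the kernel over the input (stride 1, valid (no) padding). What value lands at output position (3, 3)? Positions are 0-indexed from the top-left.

The receptive field on the input at this output position is [19 7 10 / 16 19 11]. Elementwise product with the kernel and sum: 19·2 + 7·-1 + 10·3 + 16·3 + 19·-1 + 11·3.

123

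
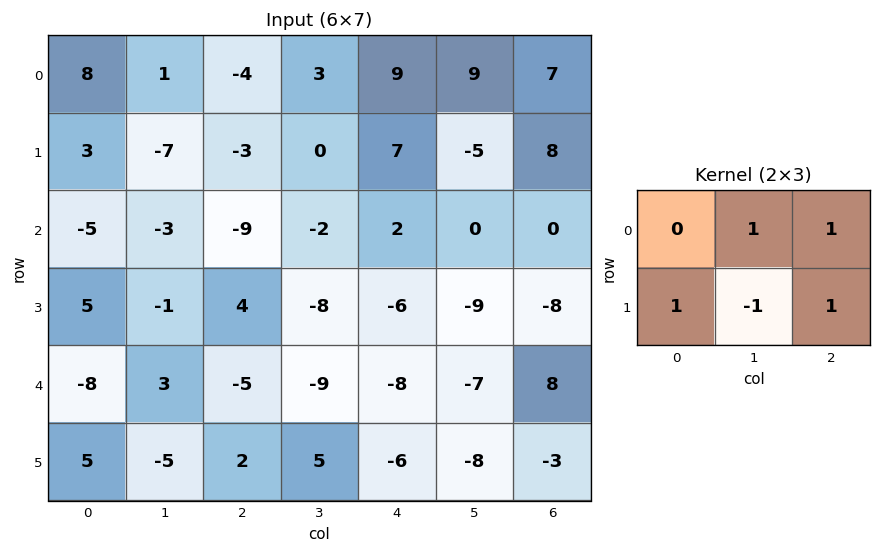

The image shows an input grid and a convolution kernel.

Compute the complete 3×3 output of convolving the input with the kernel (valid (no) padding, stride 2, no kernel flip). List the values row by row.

4 16 36
-2 6 -5
10 -26 0

Output[0,0]: The receptive field on the input at this output position is [8 1 -4 / 3 -7 -3]. Elementwise product with the kernel and sum: 1·1 + -4·1 + 3·1 + -7·-1 + -3·1.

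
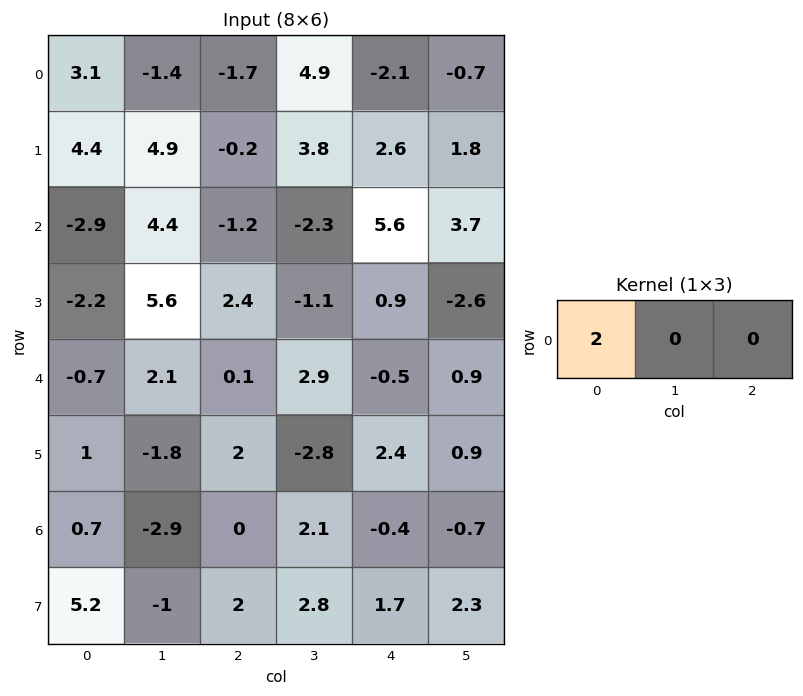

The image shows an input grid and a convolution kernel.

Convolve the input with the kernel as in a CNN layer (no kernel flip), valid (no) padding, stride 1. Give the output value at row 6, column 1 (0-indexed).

-5.8

The receptive field on the input at this output position is [-2.9 0 2.1]. Elementwise product with the kernel and sum: -2.9·2.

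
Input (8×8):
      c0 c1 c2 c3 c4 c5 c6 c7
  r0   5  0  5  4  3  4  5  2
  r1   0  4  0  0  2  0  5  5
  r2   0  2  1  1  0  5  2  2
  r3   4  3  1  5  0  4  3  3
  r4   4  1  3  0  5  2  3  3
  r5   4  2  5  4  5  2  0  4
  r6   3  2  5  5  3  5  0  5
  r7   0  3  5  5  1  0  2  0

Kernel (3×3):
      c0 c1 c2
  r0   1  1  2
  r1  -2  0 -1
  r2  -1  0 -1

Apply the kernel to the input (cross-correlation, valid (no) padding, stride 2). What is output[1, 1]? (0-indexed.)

-8

The receptive field on the input at this output position is [1 1 0 / 1 5 0 / 3 0 5]. Elementwise product with the kernel and sum: 1·1 + 1·1 + 0·2 + 1·-2 + 0·-1 + 3·-1 + 5·-1.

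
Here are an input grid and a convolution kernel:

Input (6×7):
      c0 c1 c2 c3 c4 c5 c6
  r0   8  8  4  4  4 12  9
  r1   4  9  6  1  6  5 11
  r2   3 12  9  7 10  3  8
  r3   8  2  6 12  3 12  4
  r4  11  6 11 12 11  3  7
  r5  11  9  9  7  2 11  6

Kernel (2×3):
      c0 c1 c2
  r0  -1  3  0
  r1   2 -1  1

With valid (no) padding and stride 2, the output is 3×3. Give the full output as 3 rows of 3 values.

21 25 50
53 15 -3
29 38 -3

Output[0,0]: The receptive field on the input at this output position is [8 8 4 / 4 9 6]. Elementwise product with the kernel and sum: 8·-1 + 8·3 + 4·2 + 9·-1 + 6·1.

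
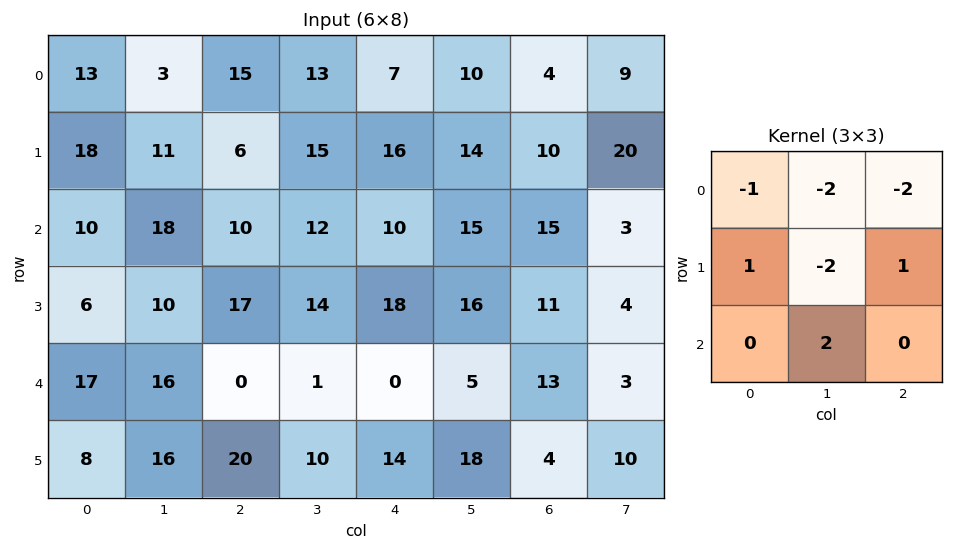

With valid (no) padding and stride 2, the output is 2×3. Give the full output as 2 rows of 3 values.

-11 -39 -7
-31 -45 -63

Output[0,0]: The receptive field on the input at this output position is [13 3 15 / 18 11 6 / 10 18 10]. Elementwise product with the kernel and sum: 13·-1 + 3·-2 + 15·-2 + 18·1 + 11·-2 + 6·1 + 18·2.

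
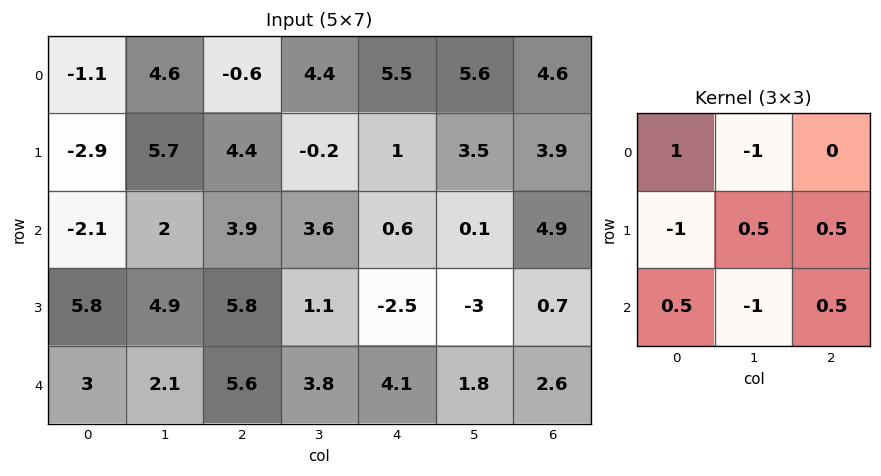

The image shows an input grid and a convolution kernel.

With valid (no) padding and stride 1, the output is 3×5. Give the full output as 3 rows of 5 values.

1.15 0.5 -10.35 2.6 5.25
-2.65 0.25 3.35 -2.9 1.5
-2.35 -6 -5.15 -2.15 3.4

Output[0,0]: The receptive field on the input at this output position is [-1.1 4.6 -0.6 / -2.9 5.7 4.4 / -2.1 2 3.9]. Elementwise product with the kernel and sum: -1.1·1 + 4.6·-1 + -2.9·-1 + 5.7·0.5 + 4.4·0.5 + -2.1·0.5 + 2·-1 + 3.9·0.5.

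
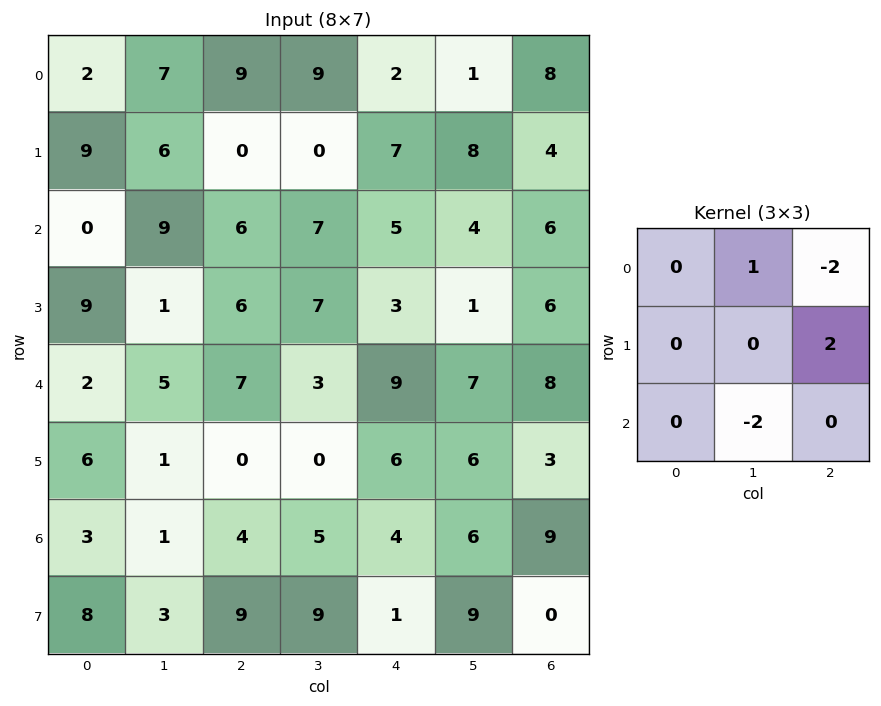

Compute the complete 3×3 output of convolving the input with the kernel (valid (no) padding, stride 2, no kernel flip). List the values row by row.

Output[0,0]: The receptive field on the input at this output position is [2 7 9 / 9 6 0 / 0 9 6]. Elementwise product with the kernel and sum: 7·1 + 9·-2 + 0·2 + 9·-2.
Output[0,1]: The receptive field on the input at this output position is [9 9 2 / 0 0 7 / 6 7 5]. Elementwise product with the kernel and sum: 9·1 + 2·-2 + 7·2 + 7·-2.

-29 5 -15
-1 -3 -10
-11 -13 -15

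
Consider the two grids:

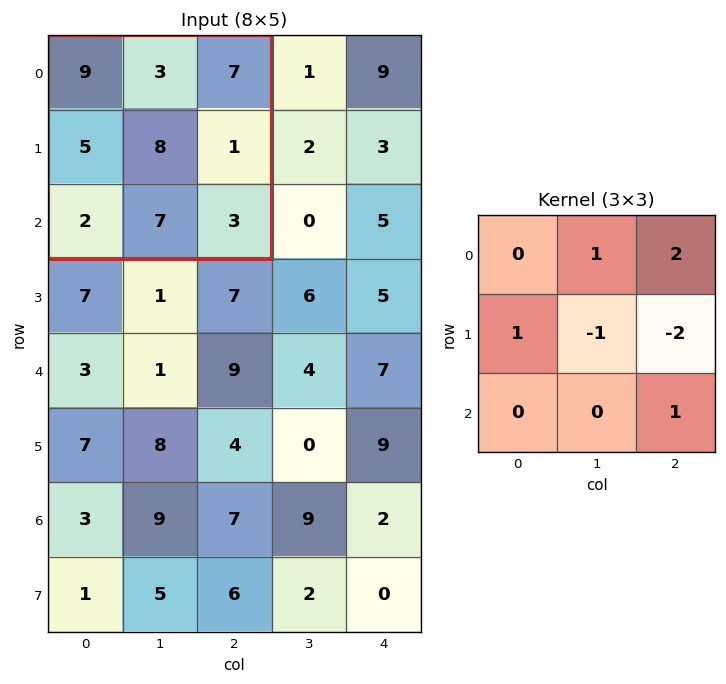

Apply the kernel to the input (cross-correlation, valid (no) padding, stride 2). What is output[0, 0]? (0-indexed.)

The receptive field on the input at this output position is [9 3 7 / 5 8 1 / 2 7 3]. Elementwise product with the kernel and sum: 3·1 + 7·2 + 5·1 + 8·-1 + 1·-2 + 3·1.

15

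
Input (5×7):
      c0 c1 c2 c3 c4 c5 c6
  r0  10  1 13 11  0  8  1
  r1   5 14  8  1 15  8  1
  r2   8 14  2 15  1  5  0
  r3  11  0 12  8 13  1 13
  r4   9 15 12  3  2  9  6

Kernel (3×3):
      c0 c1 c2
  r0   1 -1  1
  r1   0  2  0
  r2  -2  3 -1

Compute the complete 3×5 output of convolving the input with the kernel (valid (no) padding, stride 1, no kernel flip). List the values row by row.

Output[0,0]: The receptive field on the input at this output position is [10 1 13 / 5 14 8 / 8 14 2]. Elementwise product with the kernel and sum: 10·1 + 1·-1 + 13·1 + 14·2 + 8·-2 + 14·3 + 2·-1.
Output[0,1]: The receptive field on the input at this output position is [1 13 11 / 14 8 1 / 14 2 15]. Elementwise product with the kernel and sum: 1·1 + 13·-1 + 11·1 + 8·2 + 14·-2 + 2·3 + 15·-1.

74 -22 44 17 22
-7 39 39 18 -18
11 54 -13 36 15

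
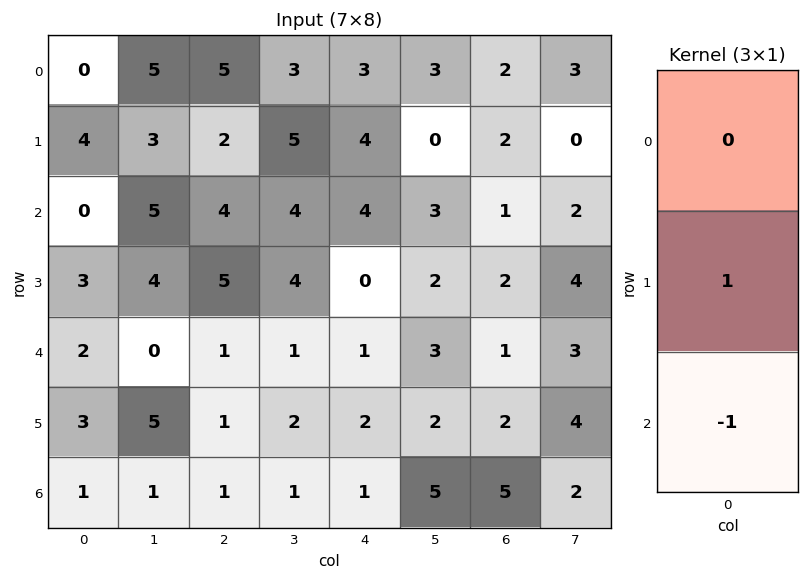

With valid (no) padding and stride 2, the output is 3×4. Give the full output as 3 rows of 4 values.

Output[0,0]: The receptive field on the input at this output position is [0 / 4 / 0]. Elementwise product with the kernel and sum: 4·1 + 0·-1.

4 -2 0 1
1 4 -1 1
2 0 1 -3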